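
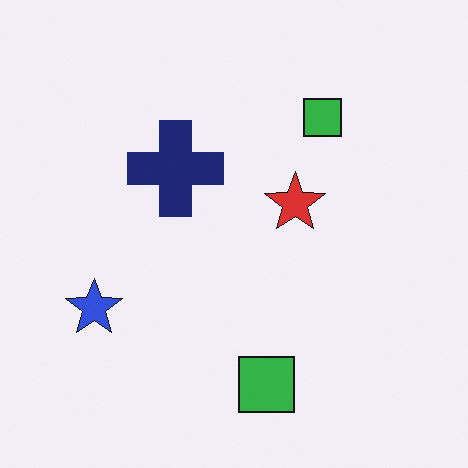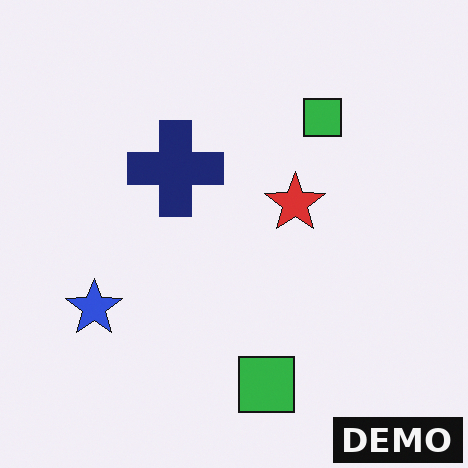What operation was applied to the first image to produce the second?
It was watermarked with the text "DEMO" in the lower-right corner.

A dark label reading "DEMO" appears in the lower-right corner.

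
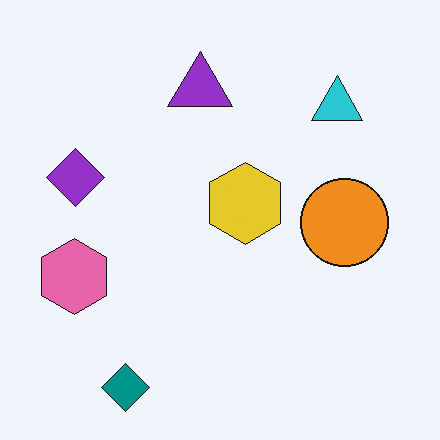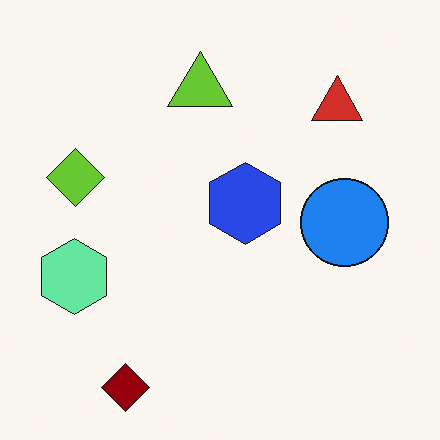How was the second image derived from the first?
Hue-shifted by a large amount.

Every shape's color has rotated by the same amount around the hue wheel — a uniform hue shift.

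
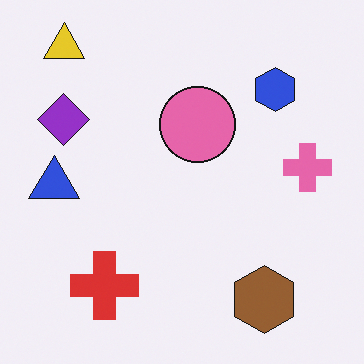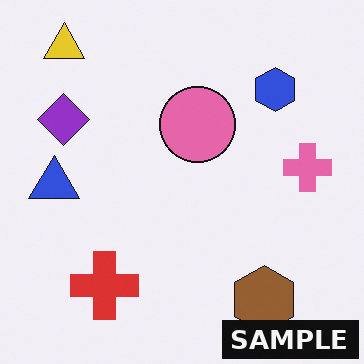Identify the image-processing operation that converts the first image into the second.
The transformation is: watermarked with the text "SAMPLE" in the lower-right corner.

A dark label reading "SAMPLE" appears in the lower-right corner.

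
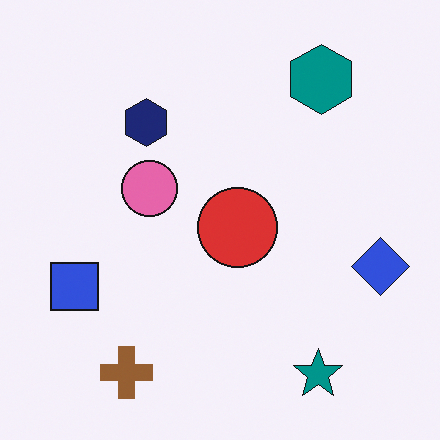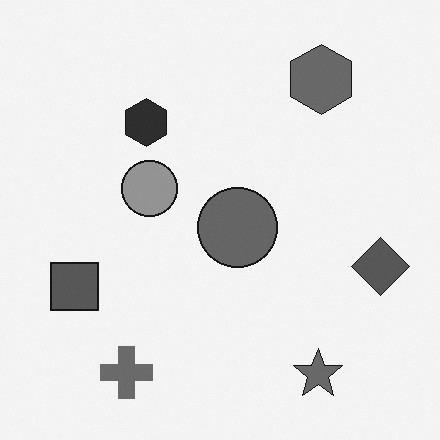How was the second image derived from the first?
This is the original image converted to grayscale.

All color is removed — every shape is now a shade of grey.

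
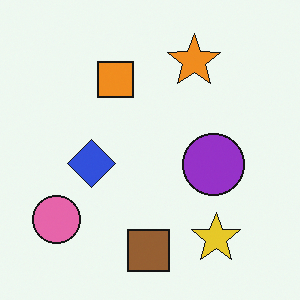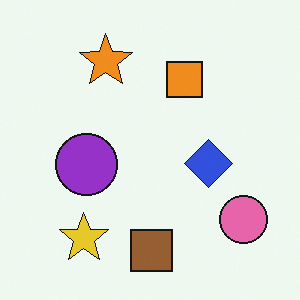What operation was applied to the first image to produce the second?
The second image is the first flipped horizontally (left ↔ right).

The pink circle is in the bottom-left of the first image and the bottom-right of the second — shapes on opposite sides of the vertical midline have swapped in a mirror flip.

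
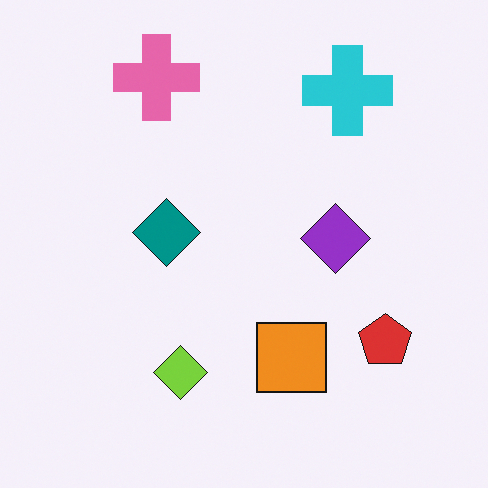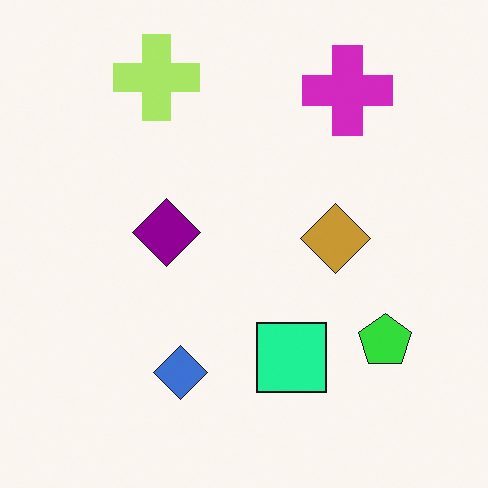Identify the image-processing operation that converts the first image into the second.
This is the original image hue-shifted noticeably.

Every shape's color has rotated by the same amount around the hue wheel — a uniform hue shift.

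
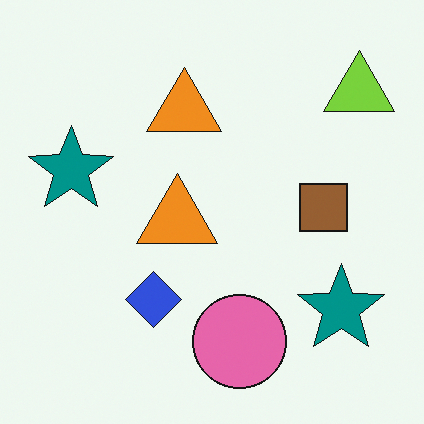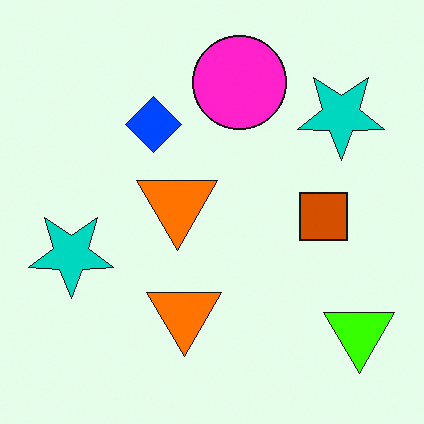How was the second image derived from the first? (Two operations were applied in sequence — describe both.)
The image was heavily oversaturated, then flipped vertically (top ↔ bottom).

All colors are more vivid — a global saturation change. The pink circle is in the bottom of the first image and the top of the second — shapes on opposite sides of the horizontal midline have swapped in a mirror flip.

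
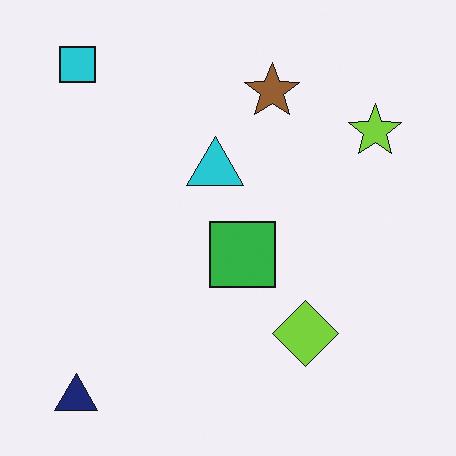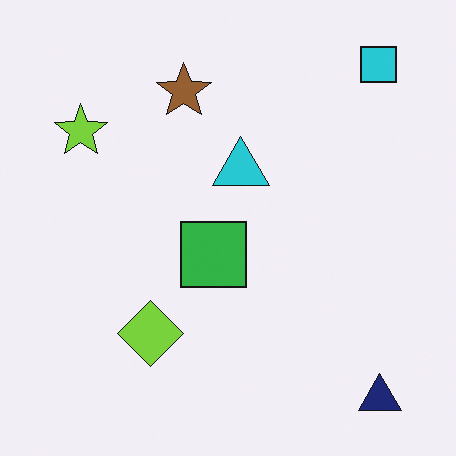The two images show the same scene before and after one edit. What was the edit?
It was flipped horizontally (left ↔ right).

The navy triangle is in the bottom-left of the first image and the bottom-right of the second — shapes on opposite sides of the vertical midline have swapped in a mirror flip.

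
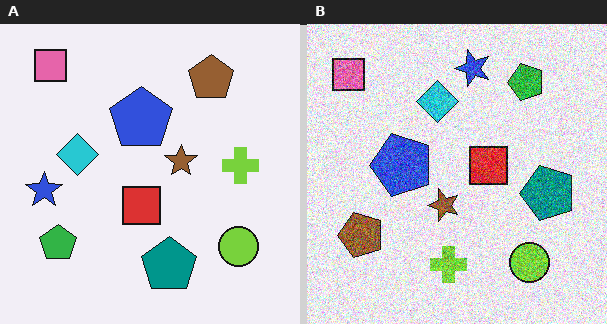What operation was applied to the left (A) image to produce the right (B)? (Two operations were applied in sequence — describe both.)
It was degraded with a thick layer of grain, then transposed (reflected across the top-left ↔ bottom-right diagonal).

Random speckle covers the whole image, including the flat background. Shapes have swapped their row and column positions — what was in the top-right is now in the bottom-left — a diagonal reflection.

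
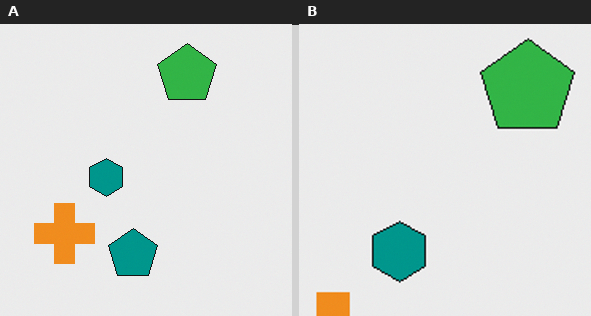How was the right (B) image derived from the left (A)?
It was cropped to a modestly smaller region and rescaled.

The visible shapes are larger and the field of view is narrower; shapes near the original edges may be partly or wholly outside the frame — a crop-and-rescale.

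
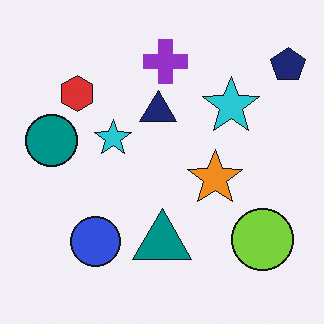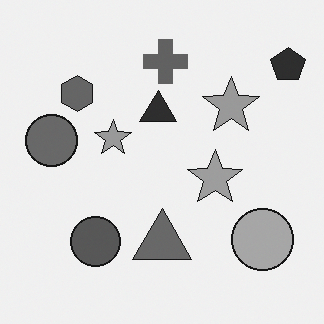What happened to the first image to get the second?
The transformation is: converted to grayscale.

All color is removed — every shape is now a shade of grey.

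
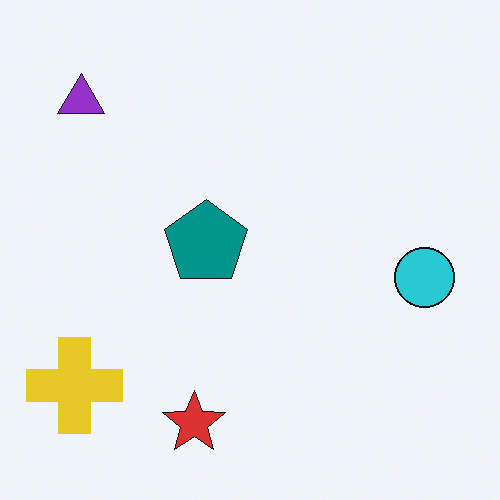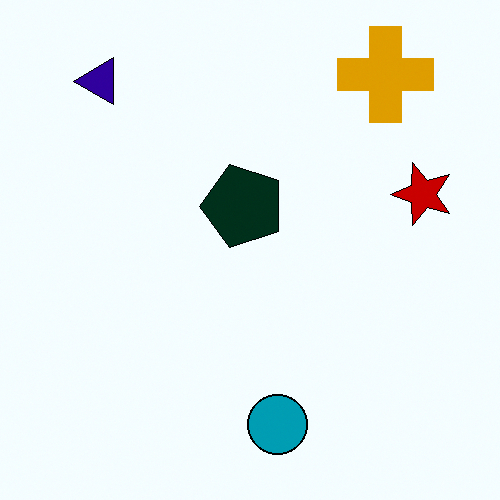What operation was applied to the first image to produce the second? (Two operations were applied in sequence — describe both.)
The second image is the first given much higher contrast, then transposed (reflected across the top-left ↔ bottom-right diagonal).

Tones are pushed away from mid-grey across the whole image — a global contrast change. Shapes have swapped their row and column positions — what was in the top-right is now in the bottom-left — a diagonal reflection.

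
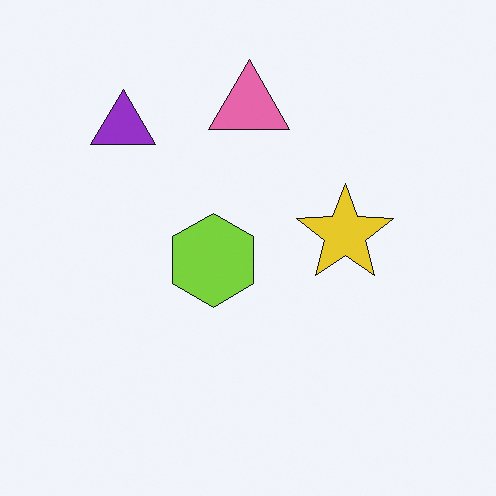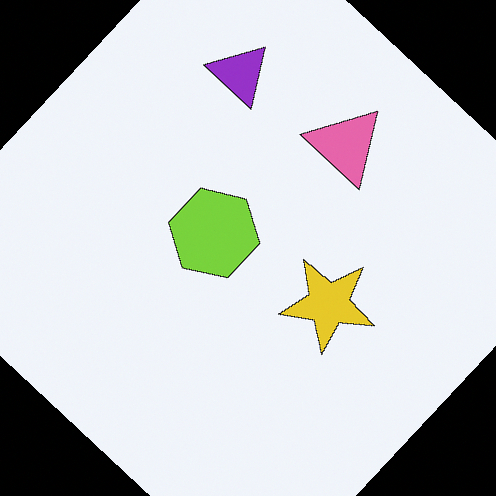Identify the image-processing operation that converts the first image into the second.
Rotated clockwise by a large amount — several tens of degrees.

Every shape is tilted by the same angle and the image corners show triangular fill wedges — a whole-image rotation by a non-right angle.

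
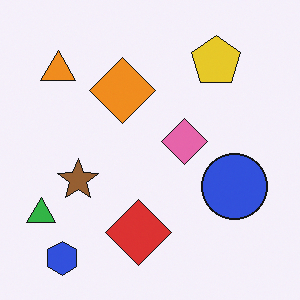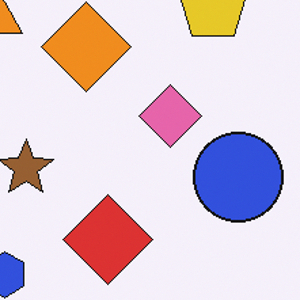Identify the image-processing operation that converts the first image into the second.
Cropped slightly and scaled back up.

The visible shapes are larger and the field of view is narrower; shapes near the original edges may be partly or wholly outside the frame — a crop-and-rescale.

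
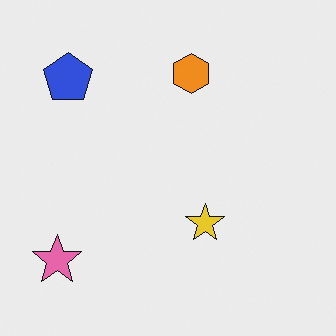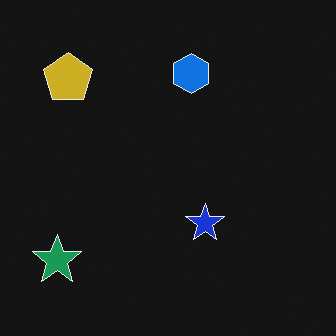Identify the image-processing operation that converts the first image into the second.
The transformation is: color-inverted (negative).

The light background has become dark and every shape's color is its complement — a photographic negative.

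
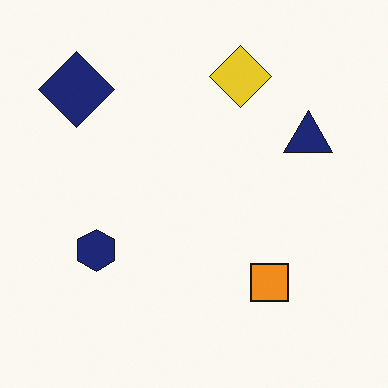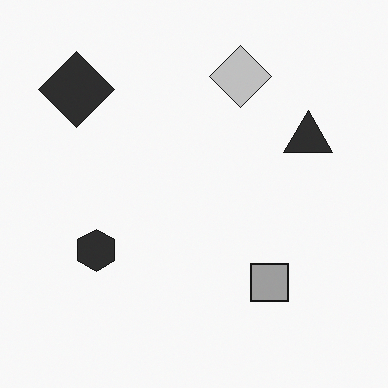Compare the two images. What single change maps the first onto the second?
Converted to grayscale.

All color is removed — every shape is now a shade of grey.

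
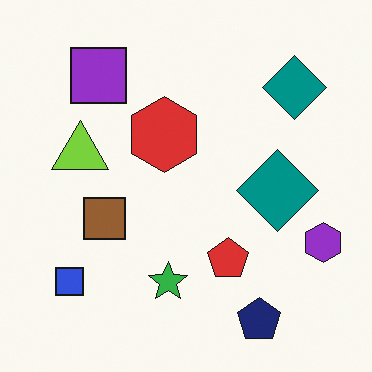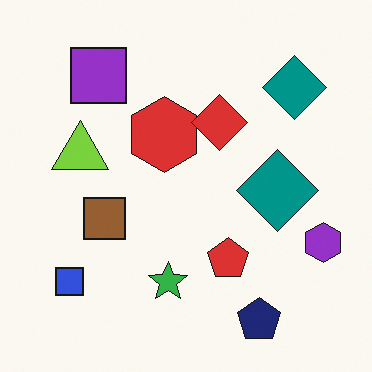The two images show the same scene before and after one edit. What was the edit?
It was overlaid with an additional red diamond.

A red diamond appears in the second image that is absent from the first.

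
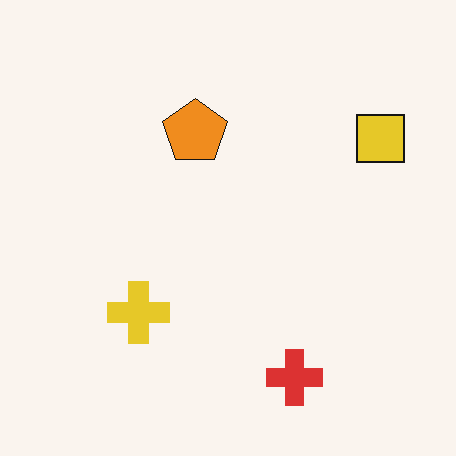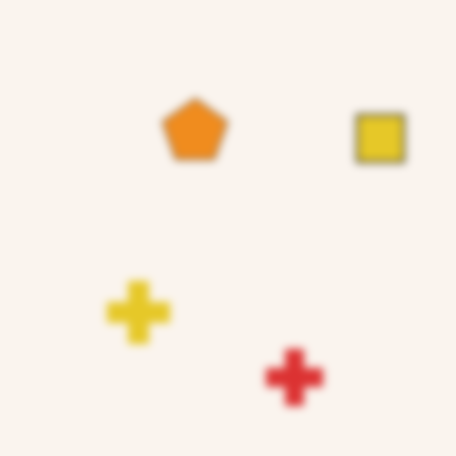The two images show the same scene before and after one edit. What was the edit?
The image was noticeably gaussian-blurred.

Shape edges and outlines are uniformly softened across the whole image.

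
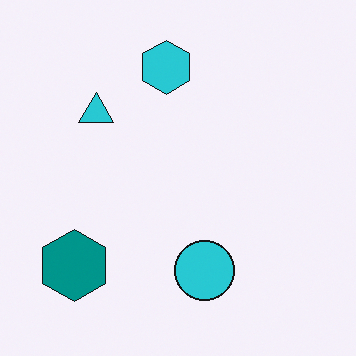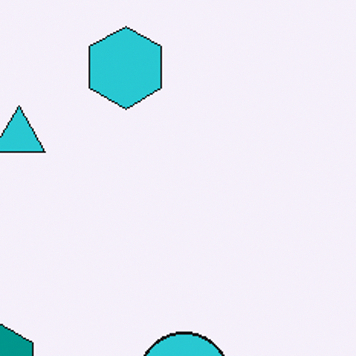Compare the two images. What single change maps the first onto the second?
The image was cropped slightly and scaled back up.

The visible shapes are larger and the field of view is narrower; shapes near the original edges may be partly or wholly outside the frame — a crop-and-rescale.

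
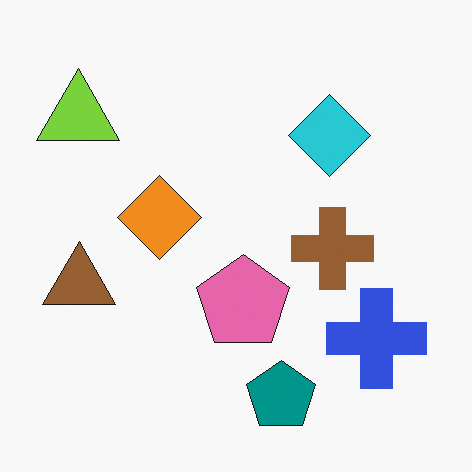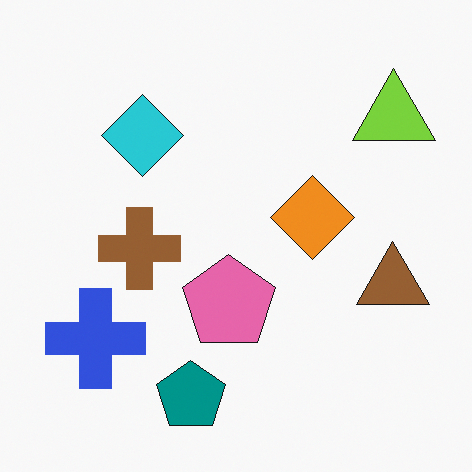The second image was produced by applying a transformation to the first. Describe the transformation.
This is the original image flipped horizontally (left ↔ right).

The lime triangle is in the top-left of the first image and the top-right of the second — shapes on opposite sides of the vertical midline have swapped in a mirror flip.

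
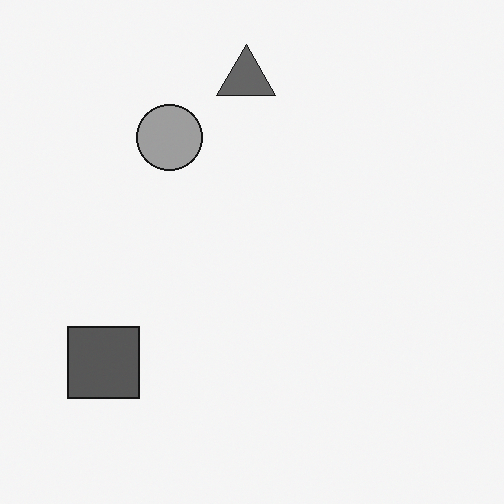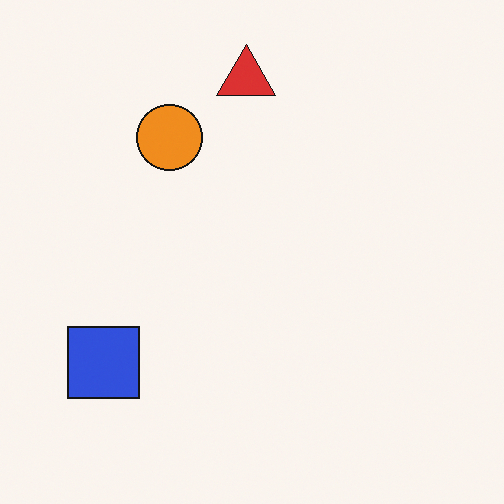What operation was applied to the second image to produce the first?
The first image is the second converted to grayscale.

All color is removed — every shape is now a shade of grey.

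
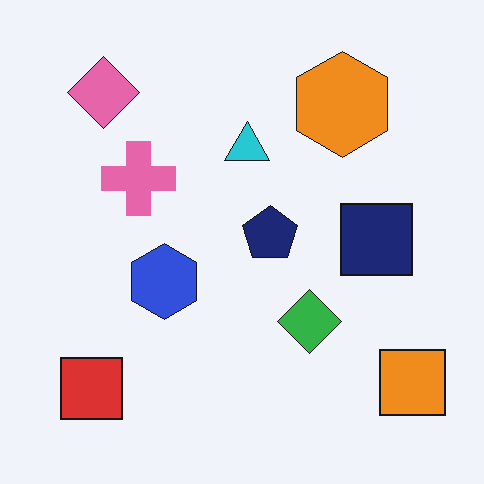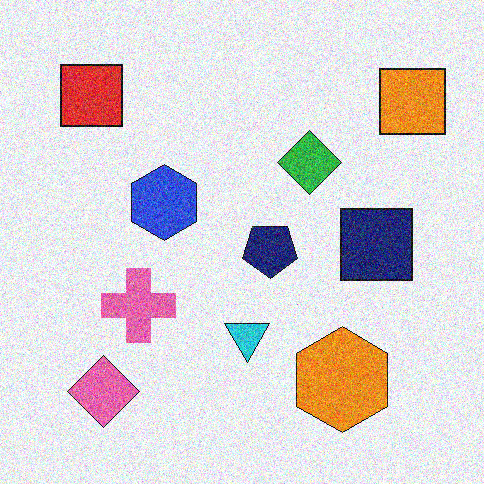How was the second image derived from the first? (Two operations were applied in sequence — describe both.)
The second image is the first flipped vertically (top ↔ bottom), then degraded with strong gaussian noise.

The pink diamond is in the top-left of the first image and the bottom-left of the second — shapes on opposite sides of the horizontal midline have swapped in a mirror flip. Random speckle covers the whole image, including the flat background.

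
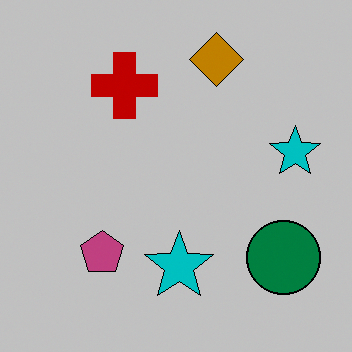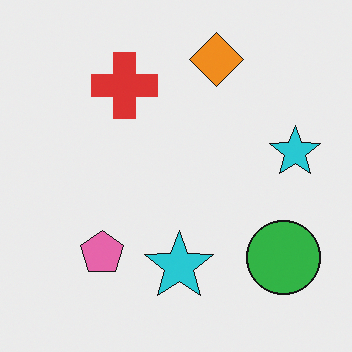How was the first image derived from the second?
The first image is the second aggressively posterized.

Each flat color has snapped to a coarser quantized level — most visibly, the near-white background has dropped to a flat grey.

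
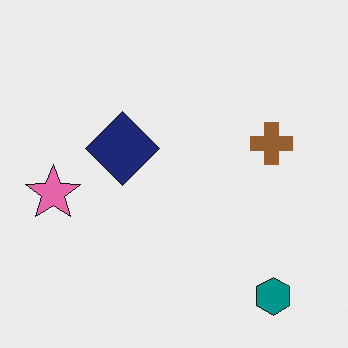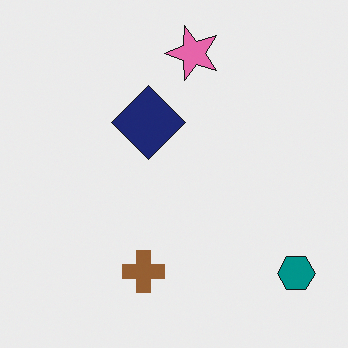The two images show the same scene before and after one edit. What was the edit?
The transformation is: transposed (reflected across the top-left ↔ bottom-right diagonal).

Shapes have swapped their row and column positions — what was in the top-right is now in the bottom-left — a diagonal reflection.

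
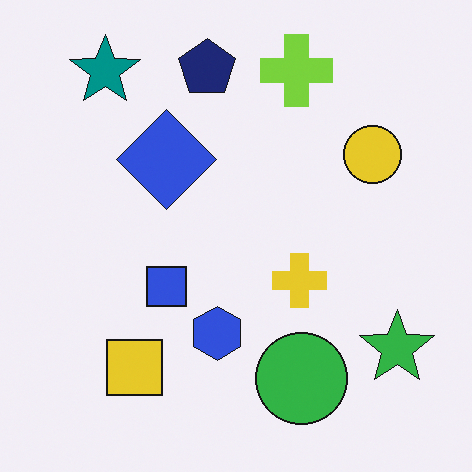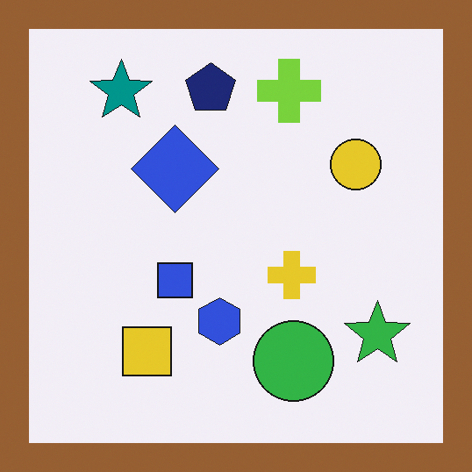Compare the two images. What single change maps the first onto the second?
The image was framed with a brown border.

A solid brown frame runs around the edge of the second image, with the content slightly shrunk inside it.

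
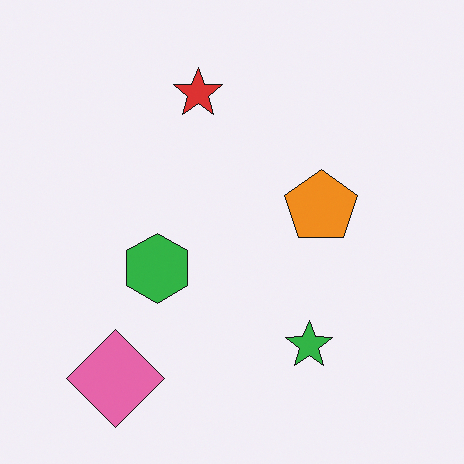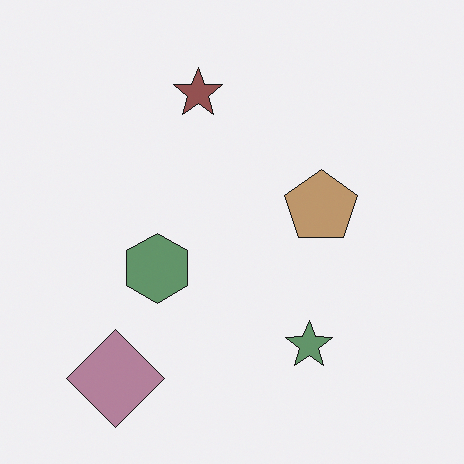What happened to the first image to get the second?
The transformation is: heavily desaturated.

All colors are more muted and greyish — a global saturation change.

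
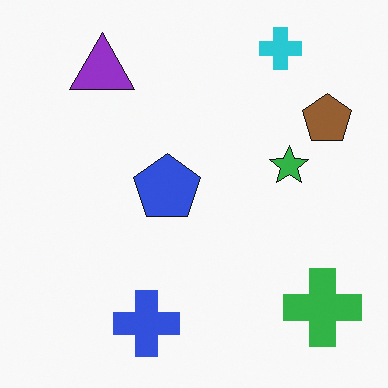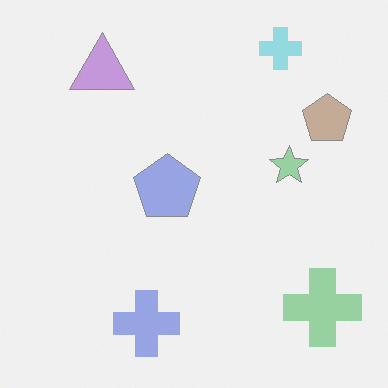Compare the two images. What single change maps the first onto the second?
The second image is the first washed out (contrast reduced).

Tones are pushed toward mid-grey across the whole image — a global contrast change.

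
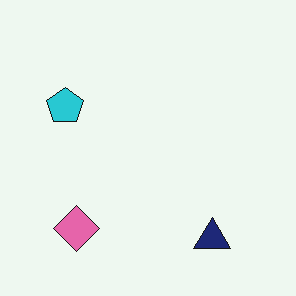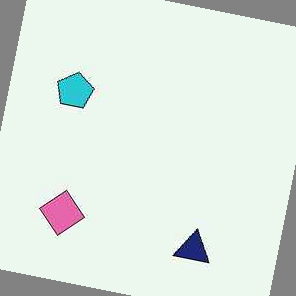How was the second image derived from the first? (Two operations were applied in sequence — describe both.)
This is the original image JPEG-compressed with visible artifacts, then rotated clockwise by a small amount.

Blocky 8×8 compression artifacts appear around shape edges and the flat background shows ringing — characteristic JPEG degradation. Every shape is tilted by the same angle and the image corners show triangular fill wedges — a whole-image rotation by a non-right angle.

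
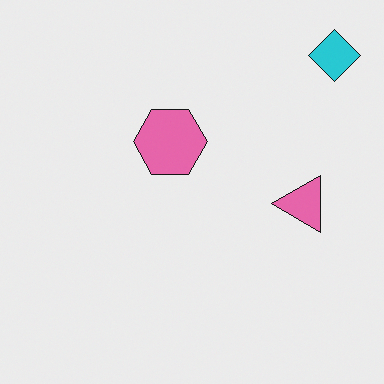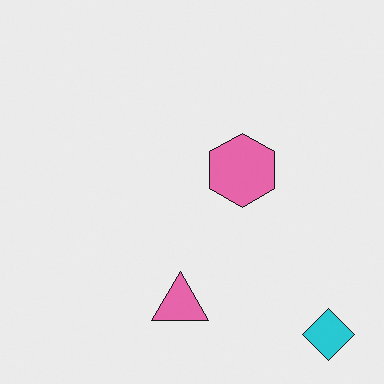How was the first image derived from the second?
This is the original image rotated 90° counter-clockwise.

The cyan diamond sits in the bottom-right of the second image and the top-right of the first — consistent with a whole-image 90° counter-clockwise rotation.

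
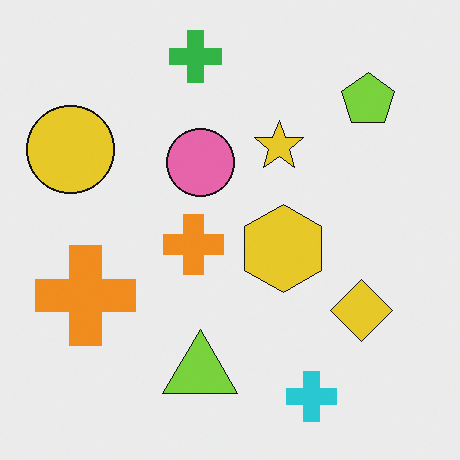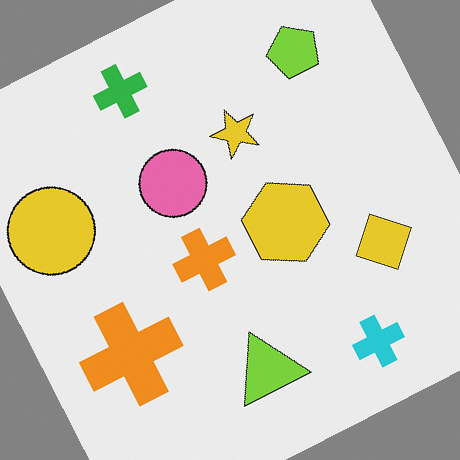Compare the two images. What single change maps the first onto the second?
It was rotated counter-clockwise by a moderate amount.

Every shape is tilted by the same angle and the image corners show triangular fill wedges — a whole-image rotation by a non-right angle.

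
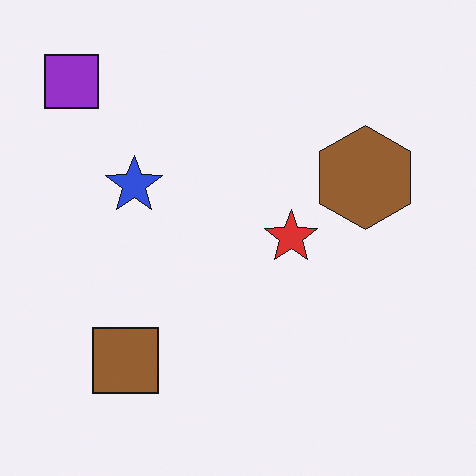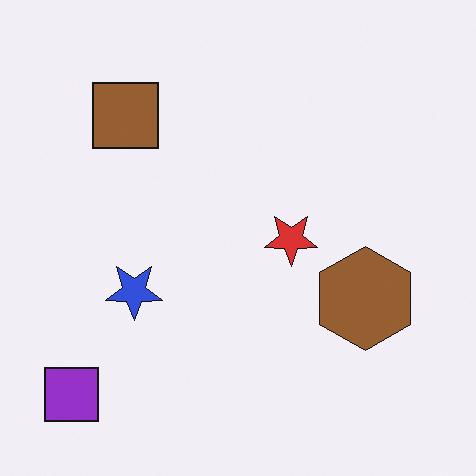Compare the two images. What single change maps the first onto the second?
The transformation is: flipped vertically (top ↔ bottom).

The purple square is in the top-left of the first image and the bottom-left of the second — shapes on opposite sides of the horizontal midline have swapped in a mirror flip.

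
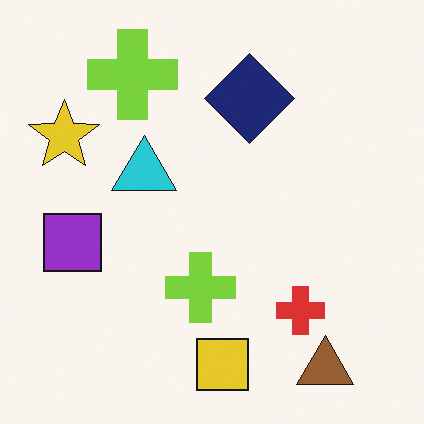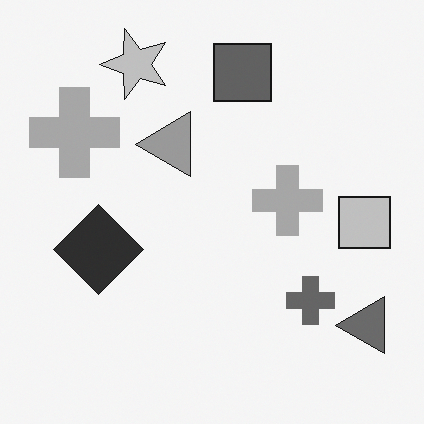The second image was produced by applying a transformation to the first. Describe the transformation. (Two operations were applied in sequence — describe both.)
It was converted to grayscale, then transposed (reflected across the top-left ↔ bottom-right diagonal).

All color is removed — every shape is now a shade of grey. Shapes have swapped their row and column positions — what was in the top-right is now in the bottom-left — a diagonal reflection.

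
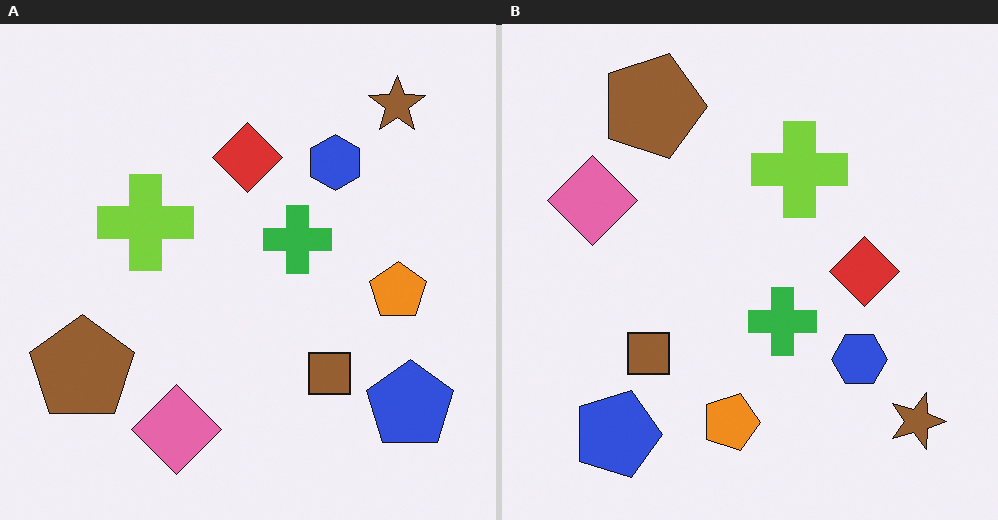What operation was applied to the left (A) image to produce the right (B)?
The image was rotated 90° clockwise.

The brown star sits in the top-right of the left (A) image and the bottom-right of the right (B) — consistent with a whole-image 90° clockwise rotation.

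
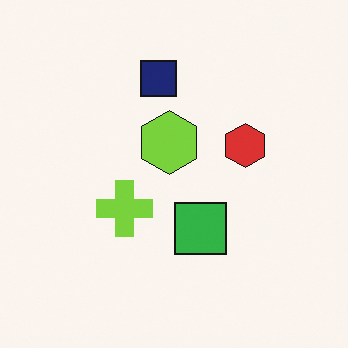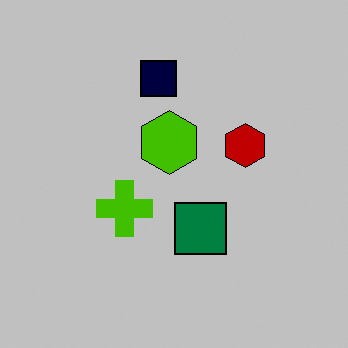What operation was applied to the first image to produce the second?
Heavily posterized to just a handful of flat colors.

Each flat color has snapped to a coarser quantized level — most visibly, the near-white background has dropped to a flat grey.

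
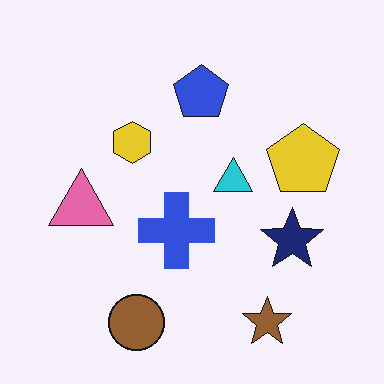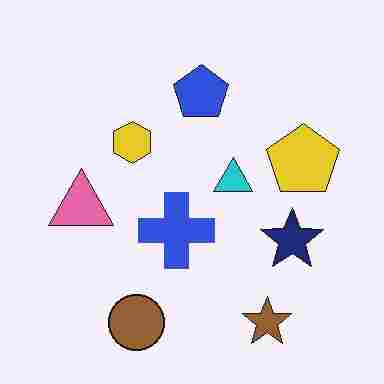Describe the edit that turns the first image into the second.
Heavily JPEG-compressed with obvious blocking artifacts.

Blocky 8×8 compression artifacts appear around shape edges and the flat background shows ringing — characteristic JPEG degradation.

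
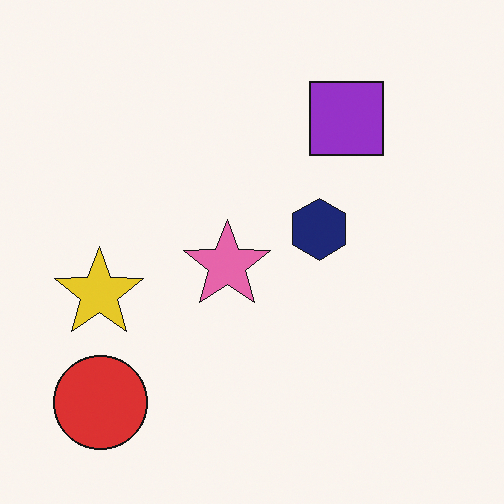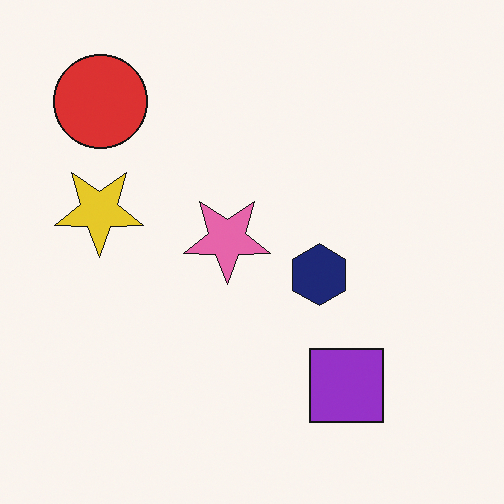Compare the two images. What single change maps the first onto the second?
This is the original image flipped vertically (top ↔ bottom).

The red circle is in the bottom-left of the first image and the top-left of the second — shapes on opposite sides of the horizontal midline have swapped in a mirror flip.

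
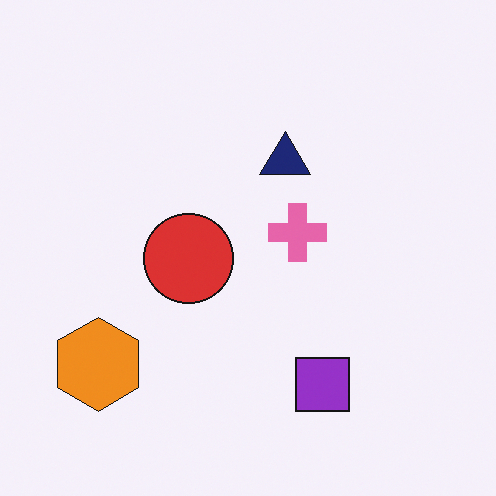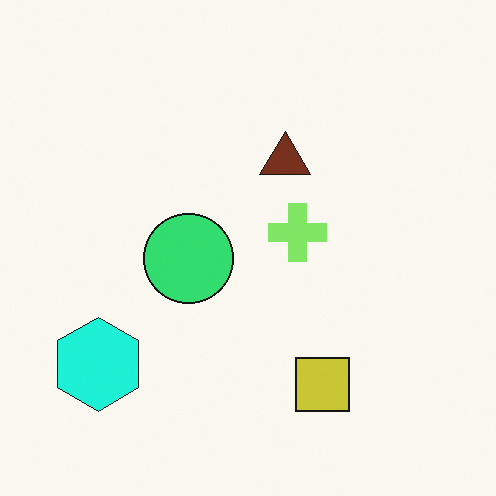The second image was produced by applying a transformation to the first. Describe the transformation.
Hue-shifted by a moderate amount.

Every shape's color has rotated by the same amount around the hue wheel — a uniform hue shift.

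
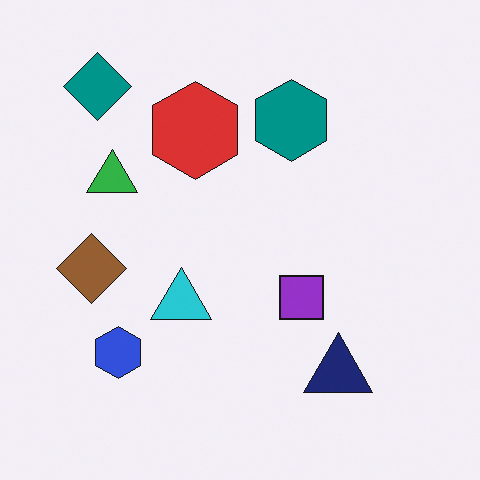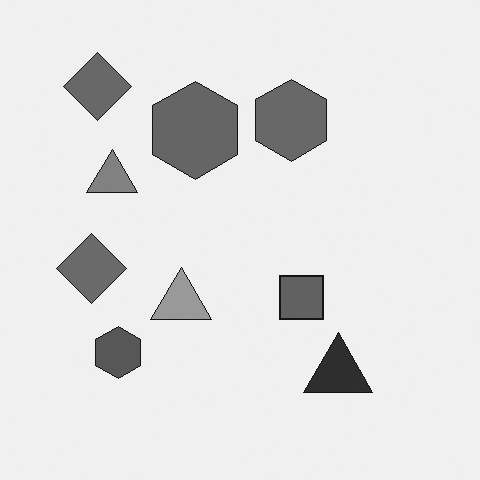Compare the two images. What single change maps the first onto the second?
The transformation is: converted to grayscale.

All color is removed — every shape is now a shade of grey.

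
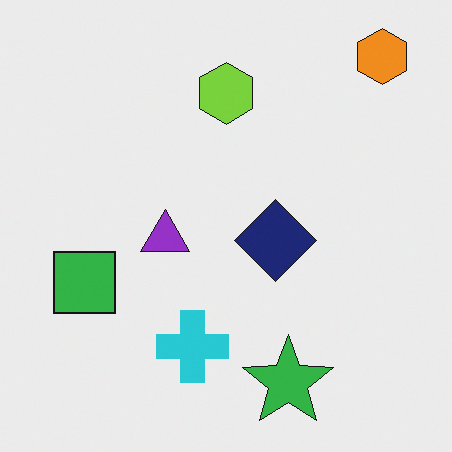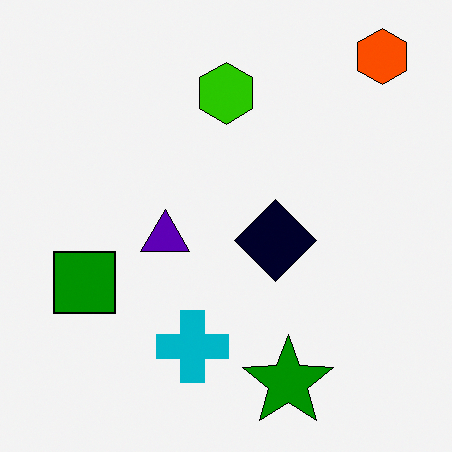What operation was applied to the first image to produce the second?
The image was given much higher contrast.

Tones are pushed away from mid-grey across the whole image — a global contrast change.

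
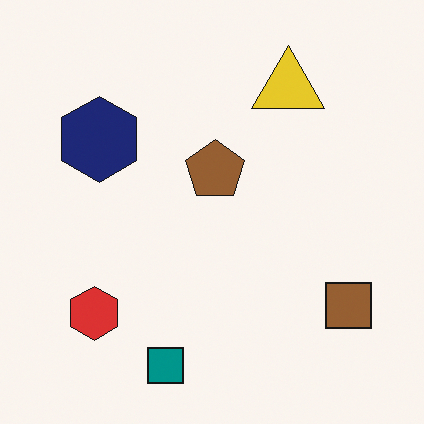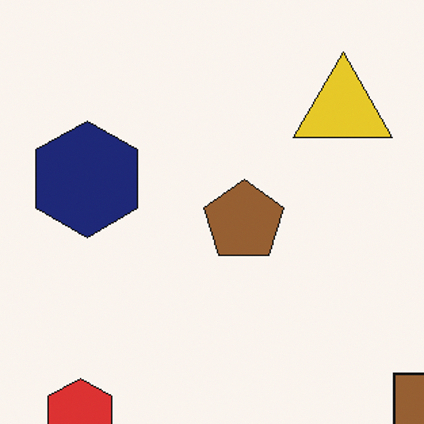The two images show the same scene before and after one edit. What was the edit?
Cropped slightly and scaled back up.

The visible shapes are larger and the field of view is narrower; shapes near the original edges may be partly or wholly outside the frame — a crop-and-rescale.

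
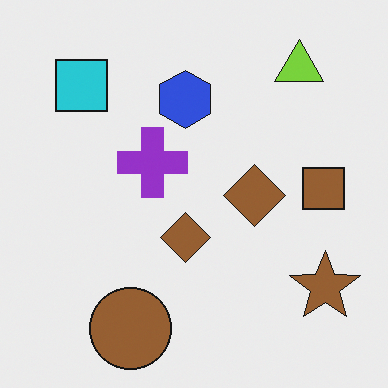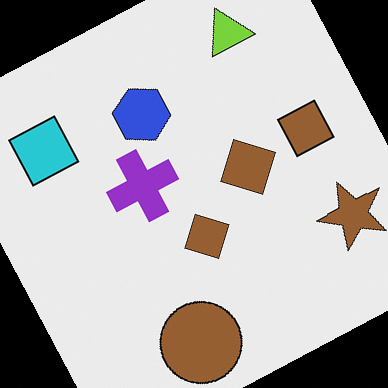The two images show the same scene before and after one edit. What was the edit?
The second image is the first rotated counter-clockwise by a clearly visible amount.

Every shape is tilted by the same angle and the image corners show triangular fill wedges — a whole-image rotation by a non-right angle.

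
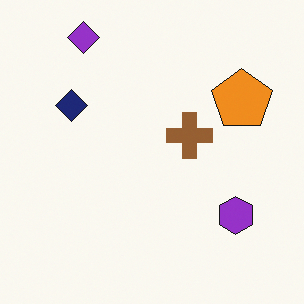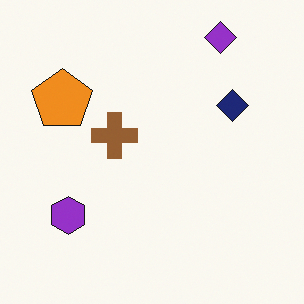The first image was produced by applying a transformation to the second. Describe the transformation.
The first image is the second flipped horizontally (left ↔ right).

The orange pentagon is in the top-left of the second image and the top-right of the first — shapes on opposite sides of the vertical midline have swapped in a mirror flip.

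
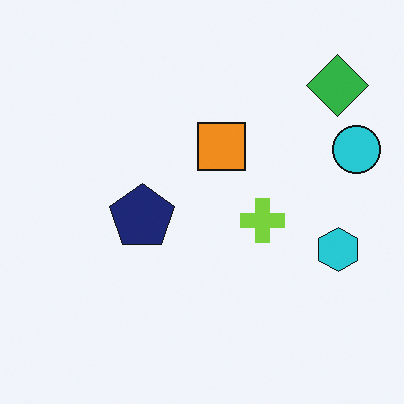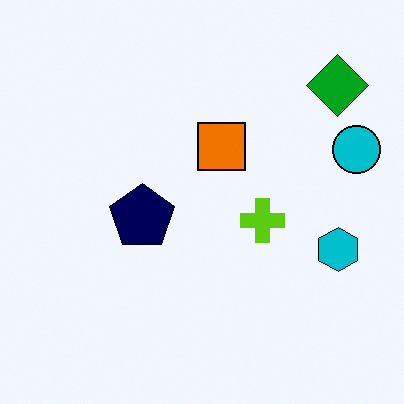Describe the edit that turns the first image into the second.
It was given slightly increased contrast.

Tones are pushed away from mid-grey across the whole image — a global contrast change.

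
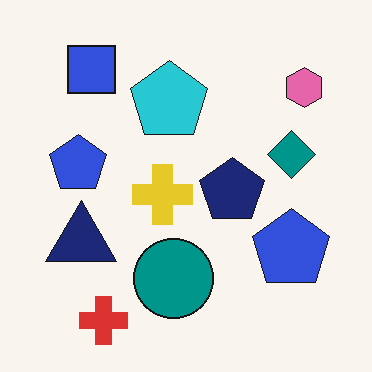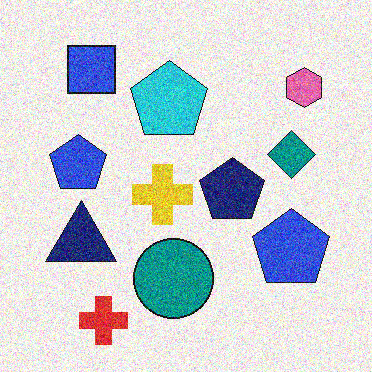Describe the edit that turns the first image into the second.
Degraded with heavy additive noise.

Random speckle covers the whole image, including the flat background.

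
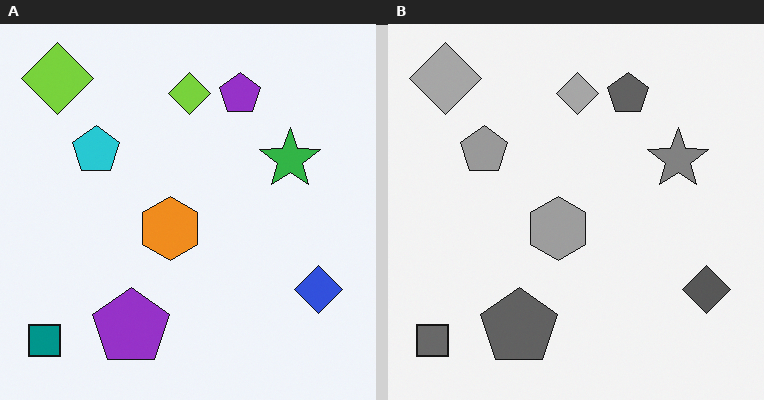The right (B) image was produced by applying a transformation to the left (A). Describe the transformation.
The image was converted to grayscale.

All color is removed — every shape is now a shade of grey.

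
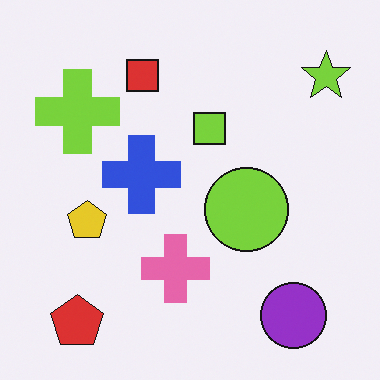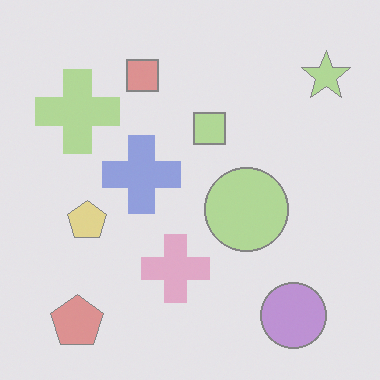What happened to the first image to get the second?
Washed out (contrast reduced).

Tones are pushed toward mid-grey across the whole image — a global contrast change.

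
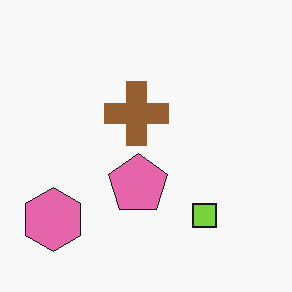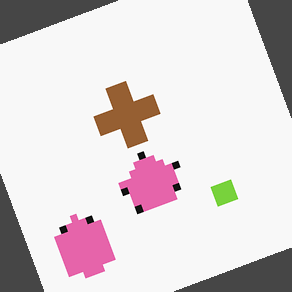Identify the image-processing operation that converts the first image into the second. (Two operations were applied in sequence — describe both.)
This is the original image pixelated into visible square blocks, then rotated counter-clockwise by a moderate amount.

Shapes are reduced to large square blocks; fine edges and outlines are lost — a downscale-then-upscale (mosaic) effect. Every shape is tilted by the same angle and the image corners show triangular fill wedges — a whole-image rotation by a non-right angle.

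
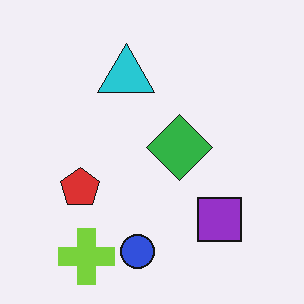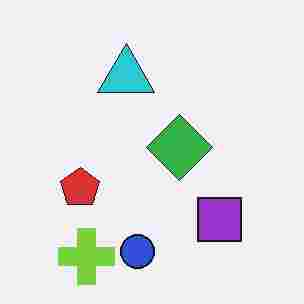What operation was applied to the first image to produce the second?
Heavily JPEG-compressed with obvious blocking artifacts.

Blocky 8×8 compression artifacts appear around shape edges and the flat background shows ringing — characteristic JPEG degradation.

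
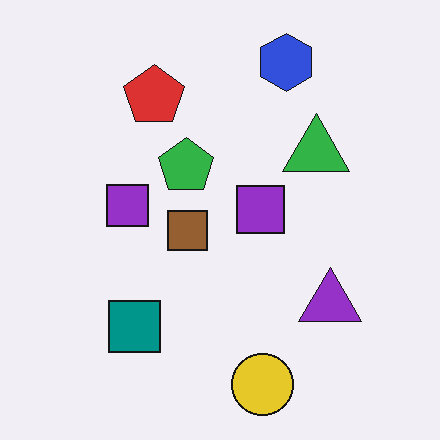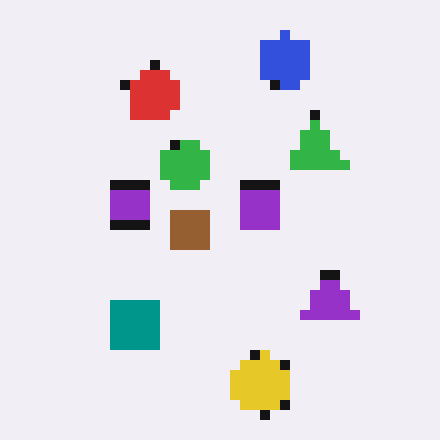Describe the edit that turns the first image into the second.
The transformation is: heavily pixelated into large blocks.

Shapes are reduced to large square blocks; fine edges and outlines are lost — a downscale-then-upscale (mosaic) effect.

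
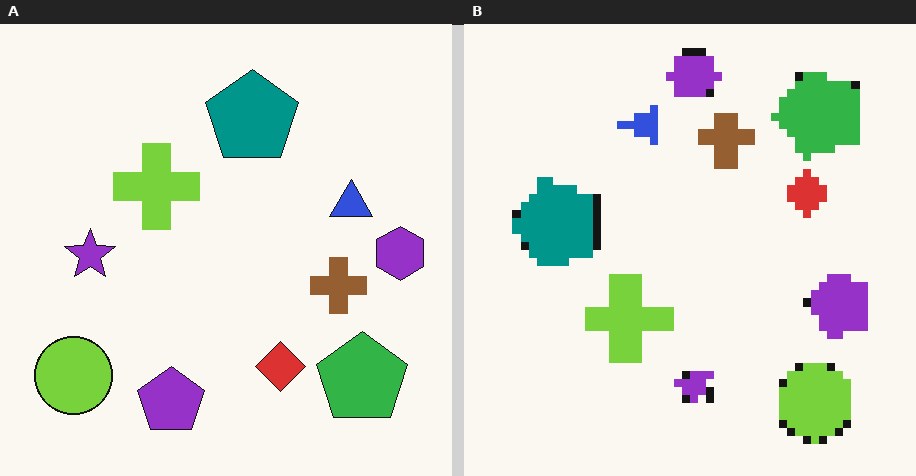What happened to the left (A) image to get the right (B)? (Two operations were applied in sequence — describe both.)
It was rotated 90° counter-clockwise, then pixelated into visible square blocks.

The lime circle sits in the bottom-left of the left (A) image and the bottom-right of the right (B) — consistent with a whole-image 90° counter-clockwise rotation. Shapes are reduced to large square blocks; fine edges and outlines are lost — a downscale-then-upscale (mosaic) effect.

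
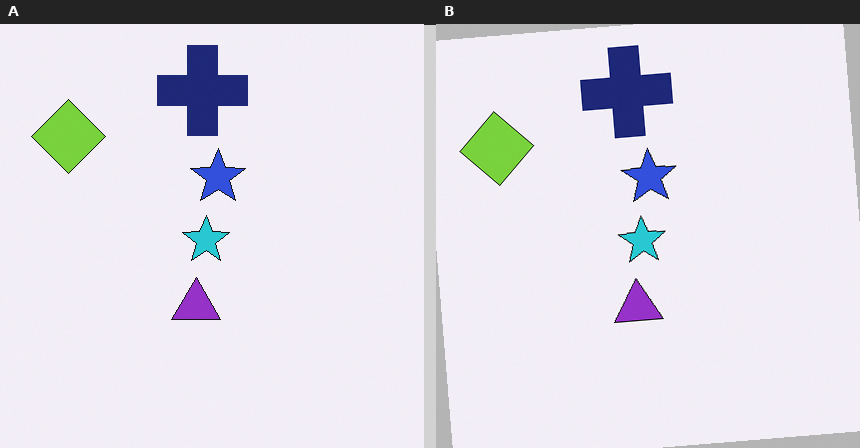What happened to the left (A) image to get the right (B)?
The right (B) image is the left (A) rotated counter-clockwise by a small amount.

Every shape is tilted by the same angle and the image corners show triangular fill wedges — a whole-image rotation by a non-right angle.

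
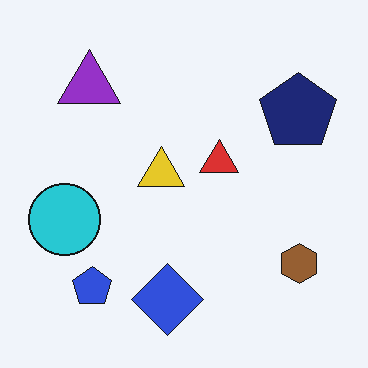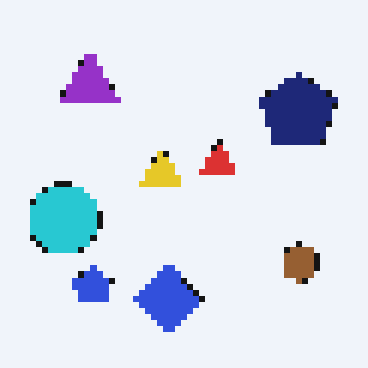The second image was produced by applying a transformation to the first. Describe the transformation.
Pixelated into visible square blocks.

Shapes are reduced to large square blocks; fine edges and outlines are lost — a downscale-then-upscale (mosaic) effect.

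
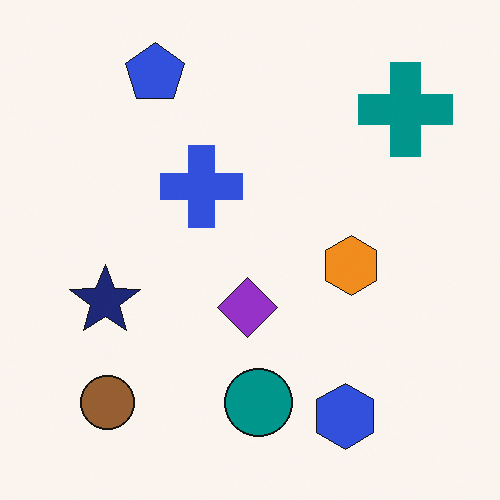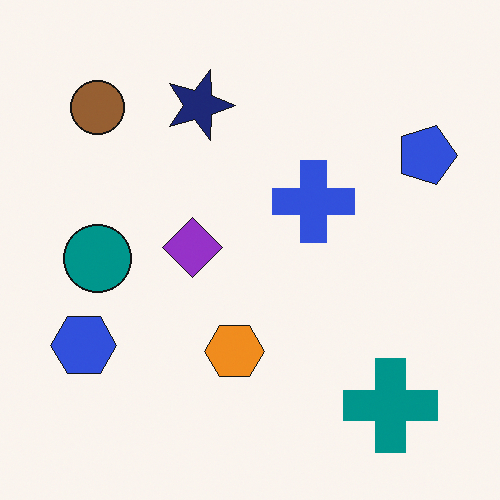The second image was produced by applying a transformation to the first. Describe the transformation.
This is the original image rotated 90° clockwise.

The teal cross sits in the top-right of the first image and the bottom-right of the second — consistent with a whole-image 90° clockwise rotation.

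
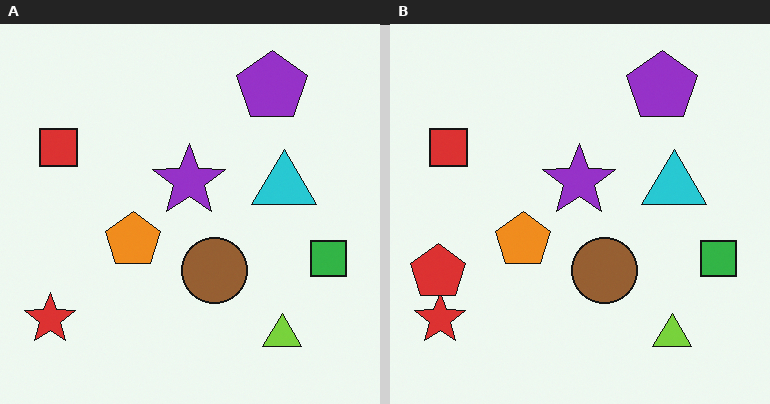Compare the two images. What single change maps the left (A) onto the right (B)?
The image was overlaid with an additional red pentagon.

A red pentagon appears in the right (B) image that is absent from the left (A).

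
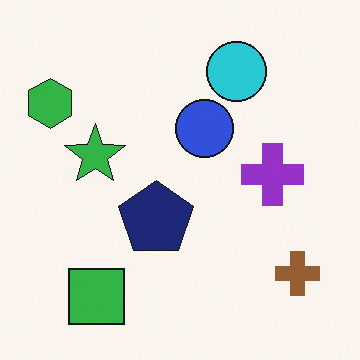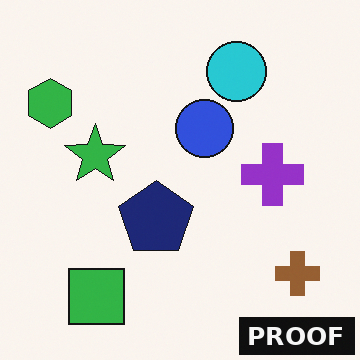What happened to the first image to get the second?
The second image is the first watermarked with the text "PROOF" in the lower-right corner.

A dark label reading "PROOF" appears in the lower-right corner.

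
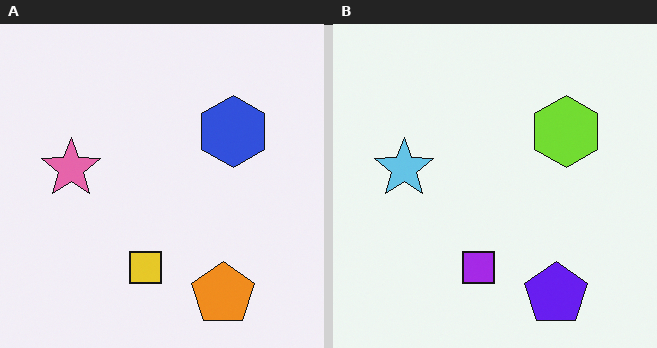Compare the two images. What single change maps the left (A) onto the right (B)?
The image was hue-shifted through roughly half the color wheel.

Every shape's color has rotated by the same amount around the hue wheel — a uniform hue shift.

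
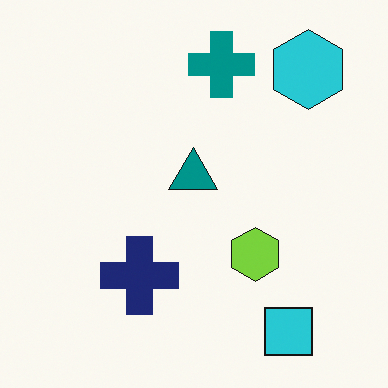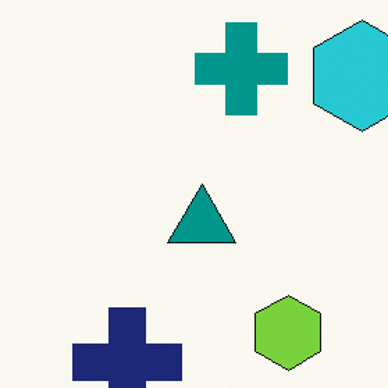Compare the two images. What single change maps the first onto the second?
The transformation is: cropped to a modestly smaller region and rescaled.

The visible shapes are larger and the field of view is narrower; shapes near the original edges may be partly or wholly outside the frame — a crop-and-rescale.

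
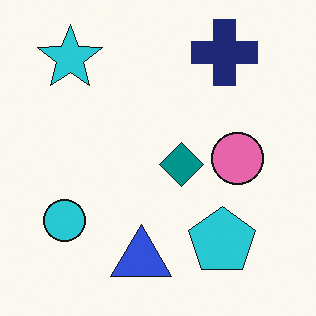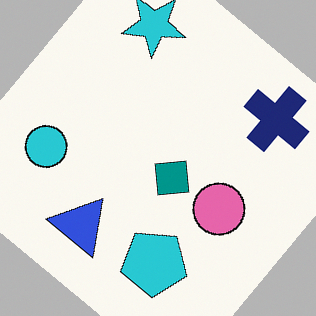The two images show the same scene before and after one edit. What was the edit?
The transformation is: rotated clockwise by a large amount — several tens of degrees.

Every shape is tilted by the same angle and the image corners show triangular fill wedges — a whole-image rotation by a non-right angle.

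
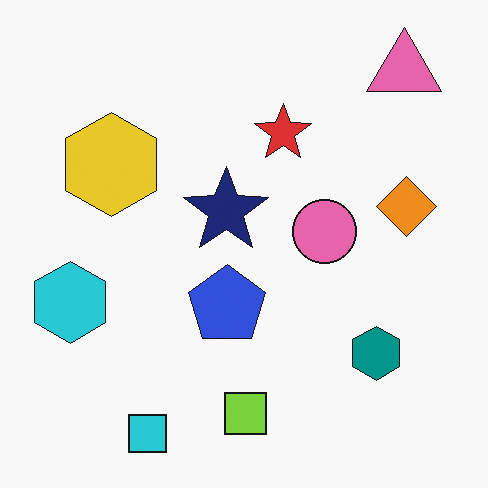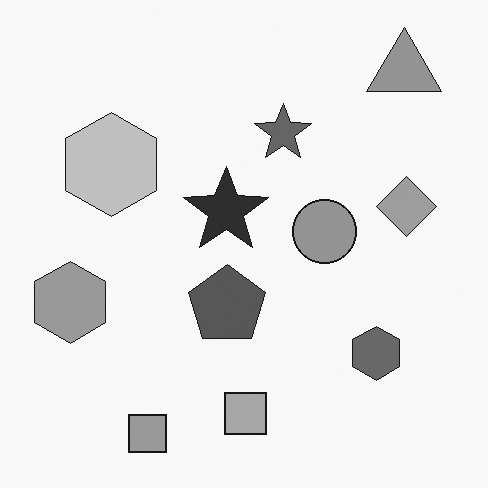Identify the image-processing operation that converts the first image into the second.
Converted to grayscale.

All color is removed — every shape is now a shade of grey.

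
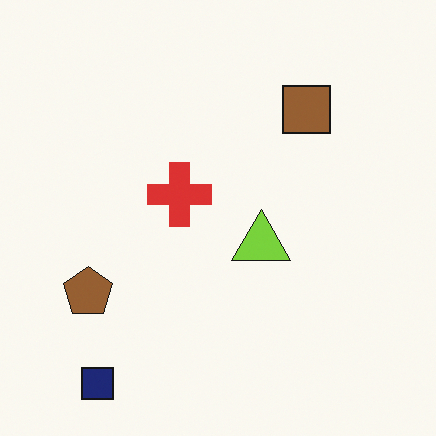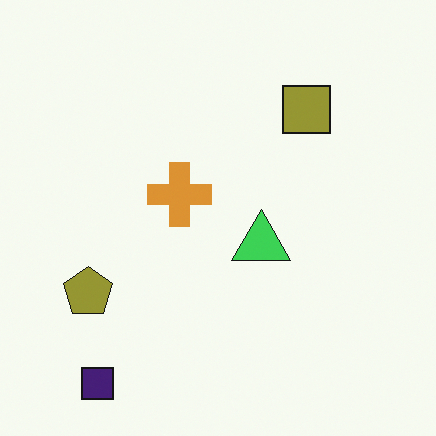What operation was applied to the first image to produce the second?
This is the original image hue-shifted by a small amount.

Every shape's color has rotated by the same amount around the hue wheel — a uniform hue shift.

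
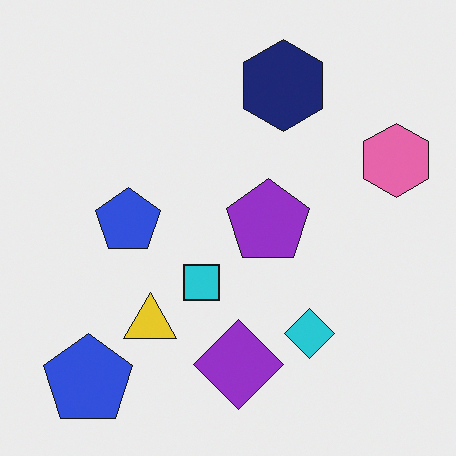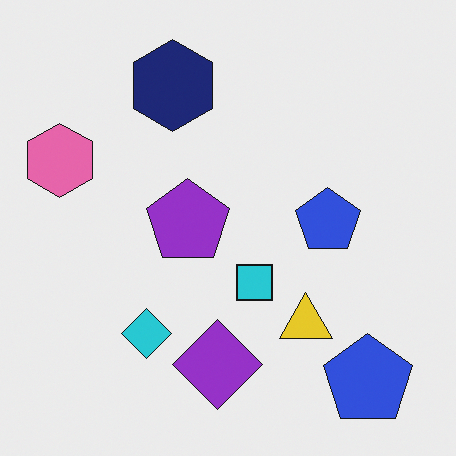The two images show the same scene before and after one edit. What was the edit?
The image was flipped horizontally (left ↔ right).

The pink hexagon is in the right of the first image and the left of the second — shapes on opposite sides of the vertical midline have swapped in a mirror flip.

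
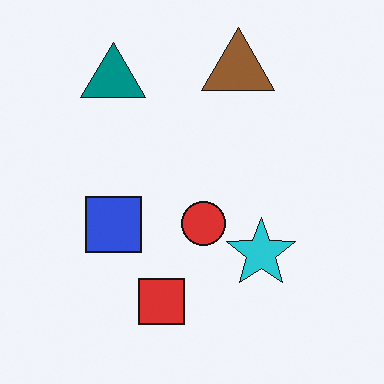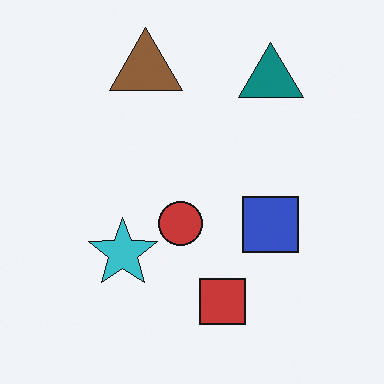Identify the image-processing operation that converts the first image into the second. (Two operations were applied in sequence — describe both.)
Flipped horizontally (left ↔ right), then slightly desaturated.

The blue square is in the left of the first image and the right of the second — shapes on opposite sides of the vertical midline have swapped in a mirror flip. All colors are more muted and greyish — a global saturation change.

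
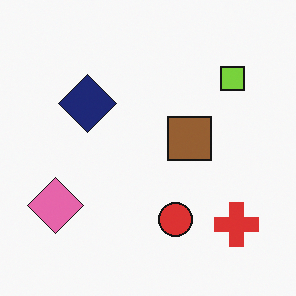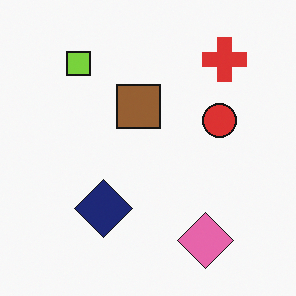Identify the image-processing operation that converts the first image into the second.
The image was rotated 90° counter-clockwise.

The red cross sits in the bottom-right of the first image and the top-right of the second — consistent with a whole-image 90° counter-clockwise rotation.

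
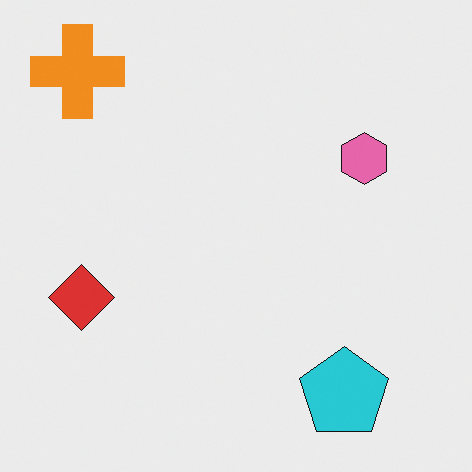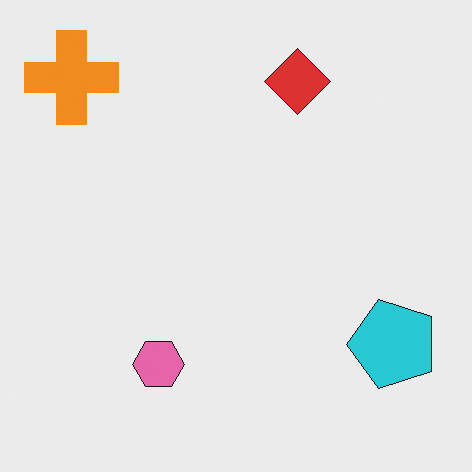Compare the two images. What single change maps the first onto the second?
This is the original image transposed (reflected across the top-left ↔ bottom-right diagonal).

Shapes have swapped their row and column positions — what was in the top-right is now in the bottom-left — a diagonal reflection.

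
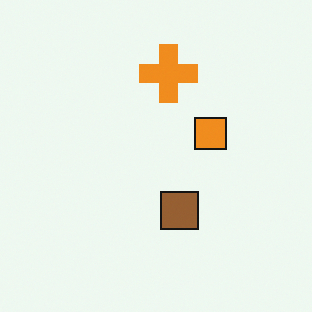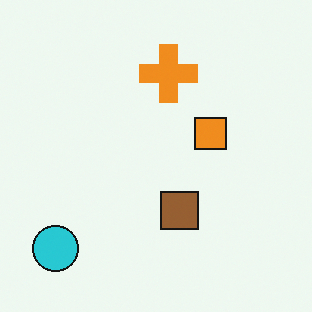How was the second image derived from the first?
This is the original image overlaid with an additional cyan circle.

A cyan circle appears in the second image that is absent from the first.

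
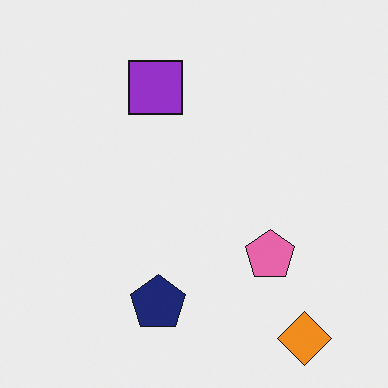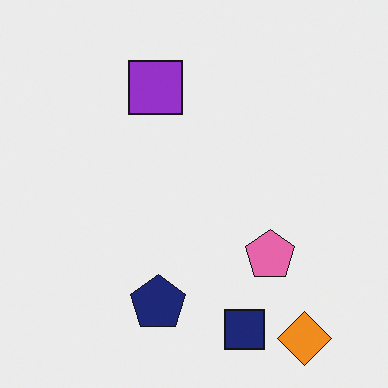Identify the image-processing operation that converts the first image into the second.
Overlaid with an additional navy square.

A navy square appears in the second image that is absent from the first.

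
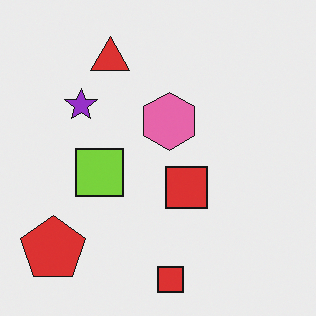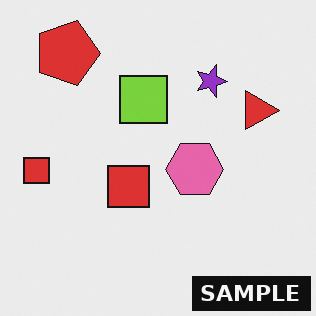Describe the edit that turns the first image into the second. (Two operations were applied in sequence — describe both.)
It was rotated 90° clockwise, then watermarked with the text "SAMPLE" in the lower-right corner.

The red pentagon sits in the bottom-left of the first image and the top-left of the second — consistent with a whole-image 90° clockwise rotation. A dark label reading "SAMPLE" appears in the lower-right corner.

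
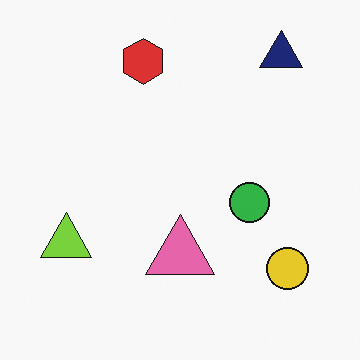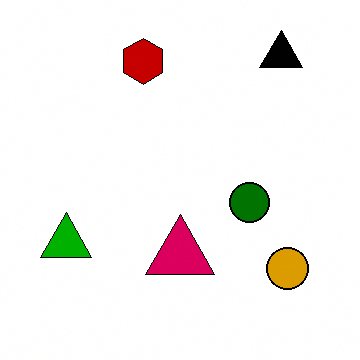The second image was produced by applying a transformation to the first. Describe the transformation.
The image was boosted in contrast.

Tones are pushed away from mid-grey across the whole image — a global contrast change.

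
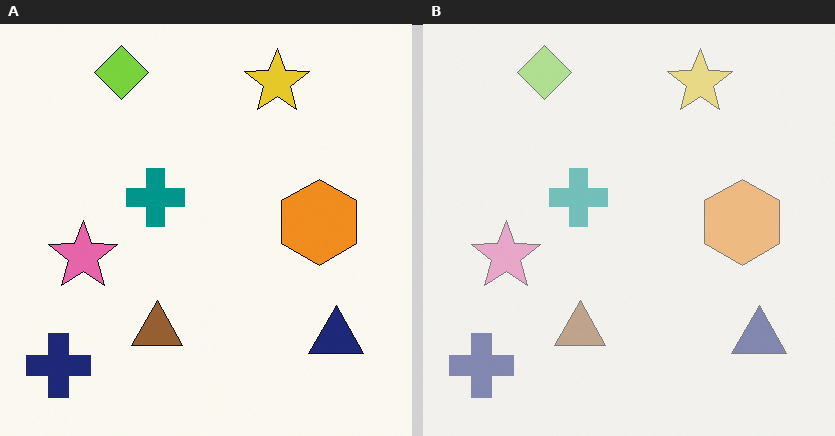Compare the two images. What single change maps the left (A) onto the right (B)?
Given much lower contrast.

Tones are pushed toward mid-grey across the whole image — a global contrast change.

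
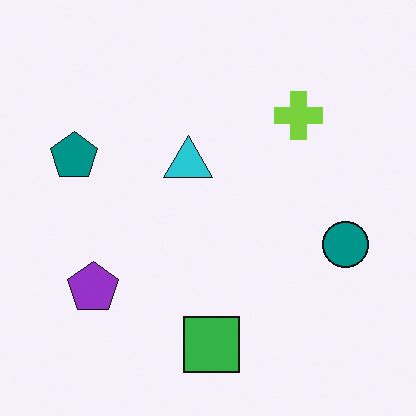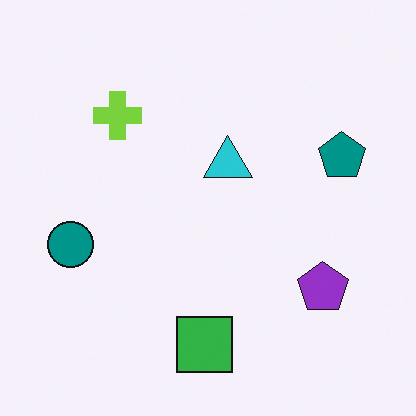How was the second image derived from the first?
The transformation is: flipped horizontally (left ↔ right).

The teal circle is in the right of the first image and the left of the second — shapes on opposite sides of the vertical midline have swapped in a mirror flip.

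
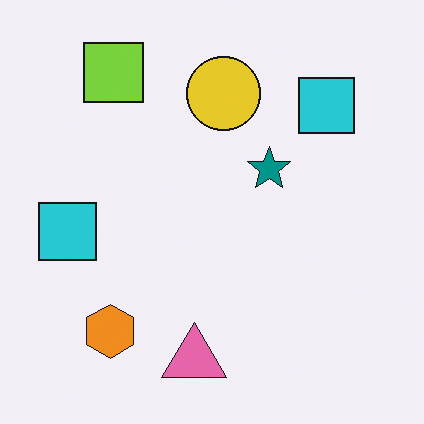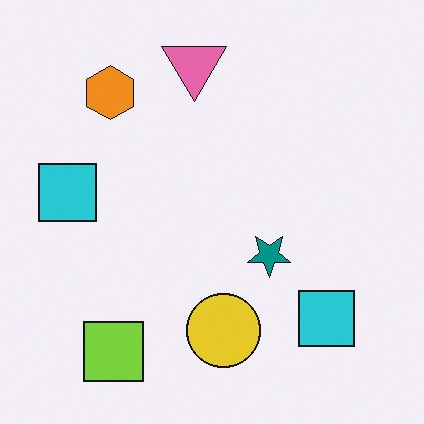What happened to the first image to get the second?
The second image is the first flipped vertically (top ↔ bottom).

The pink triangle is in the bottom of the first image and the top of the second — shapes on opposite sides of the horizontal midline have swapped in a mirror flip.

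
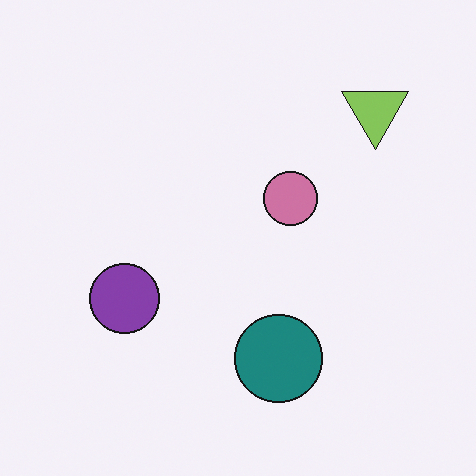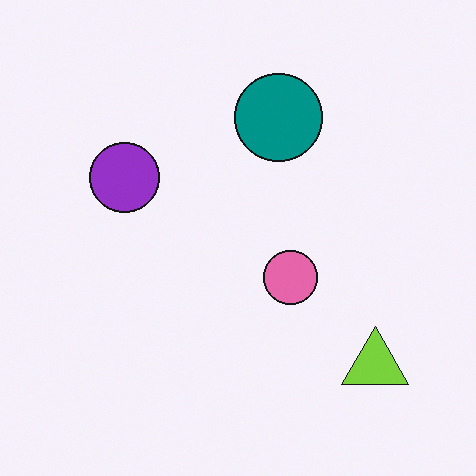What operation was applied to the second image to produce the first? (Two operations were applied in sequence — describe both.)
This is the original image flipped vertically (top ↔ bottom), then slightly desaturated.

The lime triangle is in the bottom-right of the second image and the top-right of the first — shapes on opposite sides of the horizontal midline have swapped in a mirror flip. All colors are more muted and greyish — a global saturation change.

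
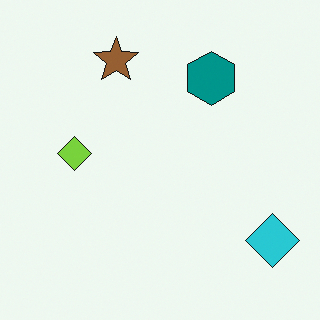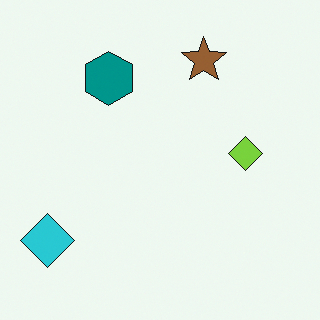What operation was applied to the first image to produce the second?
The second image is the first flipped horizontally (left ↔ right).

The cyan diamond is in the bottom-right of the first image and the bottom-left of the second — shapes on opposite sides of the vertical midline have swapped in a mirror flip.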